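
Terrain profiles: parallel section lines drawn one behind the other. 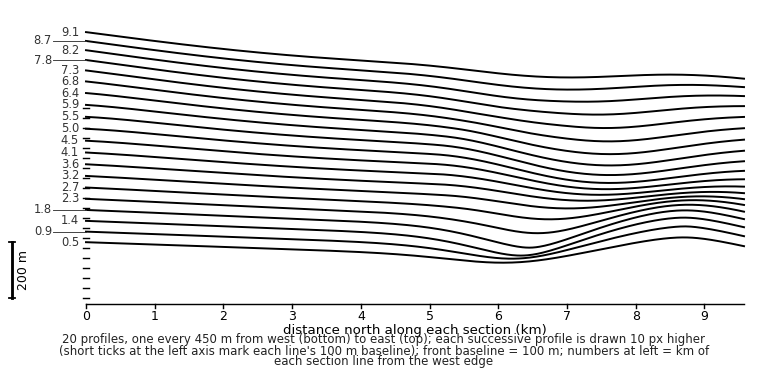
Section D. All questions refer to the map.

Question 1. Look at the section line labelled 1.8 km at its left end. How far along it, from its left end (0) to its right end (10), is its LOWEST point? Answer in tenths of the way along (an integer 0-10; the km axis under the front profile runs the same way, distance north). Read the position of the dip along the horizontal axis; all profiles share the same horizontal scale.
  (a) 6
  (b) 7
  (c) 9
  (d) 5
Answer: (b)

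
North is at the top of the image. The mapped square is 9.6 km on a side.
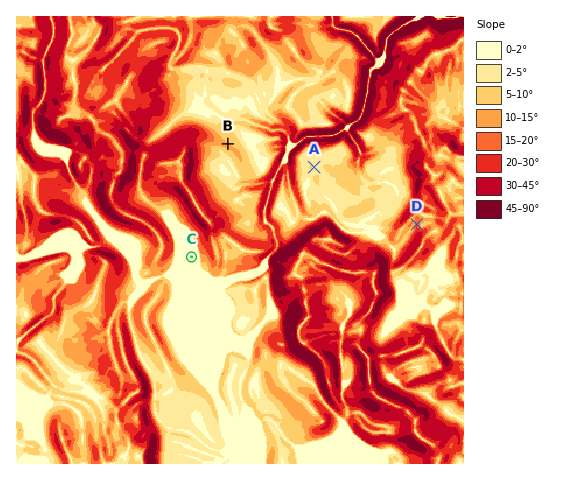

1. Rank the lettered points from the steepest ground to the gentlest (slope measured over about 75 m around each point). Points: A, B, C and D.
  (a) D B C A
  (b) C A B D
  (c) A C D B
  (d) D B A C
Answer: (d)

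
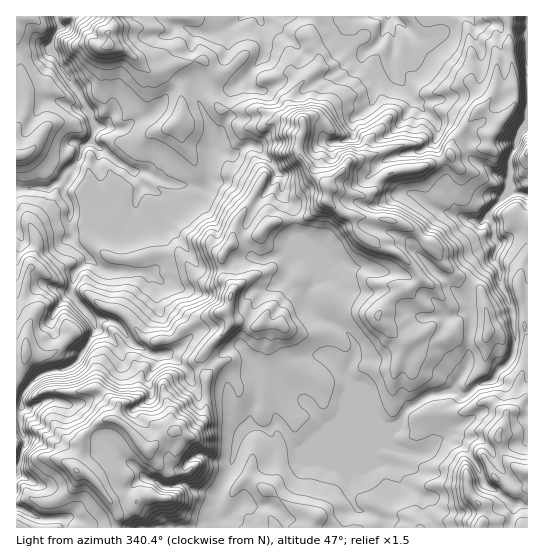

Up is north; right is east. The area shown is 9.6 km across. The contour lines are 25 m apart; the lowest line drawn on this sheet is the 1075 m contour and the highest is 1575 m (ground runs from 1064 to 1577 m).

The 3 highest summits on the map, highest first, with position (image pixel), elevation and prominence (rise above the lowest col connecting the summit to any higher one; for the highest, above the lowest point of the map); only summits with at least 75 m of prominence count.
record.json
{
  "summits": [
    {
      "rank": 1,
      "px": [77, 471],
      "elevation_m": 1577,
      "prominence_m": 513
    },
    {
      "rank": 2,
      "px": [326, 186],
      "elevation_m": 1474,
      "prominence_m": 144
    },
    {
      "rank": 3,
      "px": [109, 45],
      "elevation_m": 1307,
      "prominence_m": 118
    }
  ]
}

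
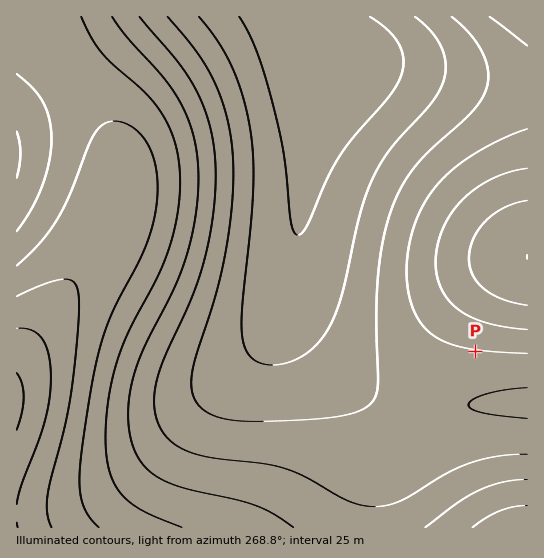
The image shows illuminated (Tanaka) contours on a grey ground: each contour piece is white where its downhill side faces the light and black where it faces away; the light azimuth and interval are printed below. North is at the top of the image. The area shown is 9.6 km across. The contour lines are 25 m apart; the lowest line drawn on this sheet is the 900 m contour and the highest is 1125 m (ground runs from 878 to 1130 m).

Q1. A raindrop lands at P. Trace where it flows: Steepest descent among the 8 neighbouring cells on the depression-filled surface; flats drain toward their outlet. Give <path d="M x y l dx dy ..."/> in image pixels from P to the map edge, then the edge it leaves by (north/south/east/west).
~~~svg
<path d="M475 351l0 46 7 6 45 0"/>
exit: east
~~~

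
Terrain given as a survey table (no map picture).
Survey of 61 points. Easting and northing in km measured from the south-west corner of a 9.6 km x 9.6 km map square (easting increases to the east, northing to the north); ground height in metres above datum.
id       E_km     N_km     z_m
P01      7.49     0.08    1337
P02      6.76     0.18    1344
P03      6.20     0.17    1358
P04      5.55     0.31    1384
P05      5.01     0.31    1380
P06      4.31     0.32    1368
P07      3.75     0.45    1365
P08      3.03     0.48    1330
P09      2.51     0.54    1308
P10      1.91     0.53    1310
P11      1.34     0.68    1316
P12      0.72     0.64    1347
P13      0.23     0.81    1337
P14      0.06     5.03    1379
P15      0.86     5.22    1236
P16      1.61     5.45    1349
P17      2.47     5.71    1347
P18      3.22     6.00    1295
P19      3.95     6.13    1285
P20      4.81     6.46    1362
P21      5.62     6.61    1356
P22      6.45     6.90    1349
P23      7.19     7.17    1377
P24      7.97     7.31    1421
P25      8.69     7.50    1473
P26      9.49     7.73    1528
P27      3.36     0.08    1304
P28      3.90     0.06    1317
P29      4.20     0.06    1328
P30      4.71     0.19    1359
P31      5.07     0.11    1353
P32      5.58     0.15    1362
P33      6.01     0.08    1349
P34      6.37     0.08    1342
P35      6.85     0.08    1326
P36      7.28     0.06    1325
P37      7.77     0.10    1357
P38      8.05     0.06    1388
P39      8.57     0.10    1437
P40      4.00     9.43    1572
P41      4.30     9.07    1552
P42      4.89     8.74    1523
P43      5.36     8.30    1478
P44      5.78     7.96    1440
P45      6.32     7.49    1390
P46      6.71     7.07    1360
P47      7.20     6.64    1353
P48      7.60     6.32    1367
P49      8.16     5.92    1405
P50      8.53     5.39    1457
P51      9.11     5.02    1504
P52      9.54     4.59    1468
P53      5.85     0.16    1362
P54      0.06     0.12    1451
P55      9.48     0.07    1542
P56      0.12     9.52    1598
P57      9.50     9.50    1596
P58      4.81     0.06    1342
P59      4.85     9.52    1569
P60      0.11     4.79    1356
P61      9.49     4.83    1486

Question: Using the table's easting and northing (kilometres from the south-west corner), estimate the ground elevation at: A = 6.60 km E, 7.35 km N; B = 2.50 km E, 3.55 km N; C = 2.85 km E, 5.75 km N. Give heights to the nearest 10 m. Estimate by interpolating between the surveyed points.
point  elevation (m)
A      1380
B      1350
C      1280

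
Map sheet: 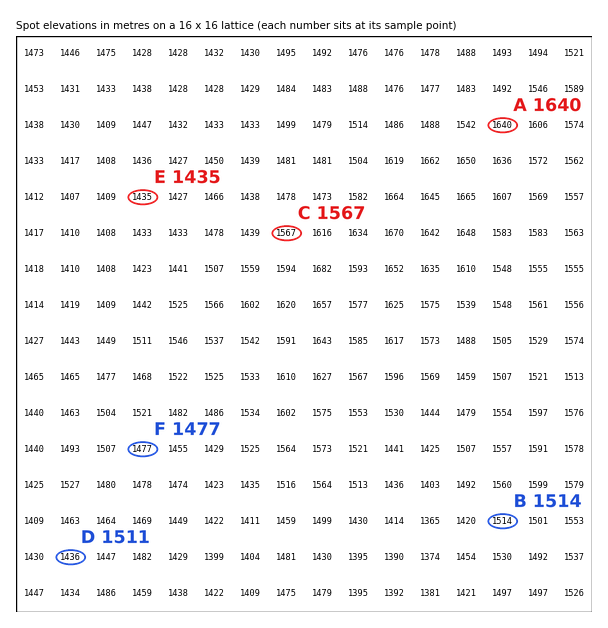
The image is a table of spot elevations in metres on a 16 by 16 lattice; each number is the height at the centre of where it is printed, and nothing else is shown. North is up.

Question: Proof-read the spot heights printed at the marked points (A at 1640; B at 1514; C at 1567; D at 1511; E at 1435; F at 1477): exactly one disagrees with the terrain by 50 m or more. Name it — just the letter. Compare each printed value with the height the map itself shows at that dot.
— D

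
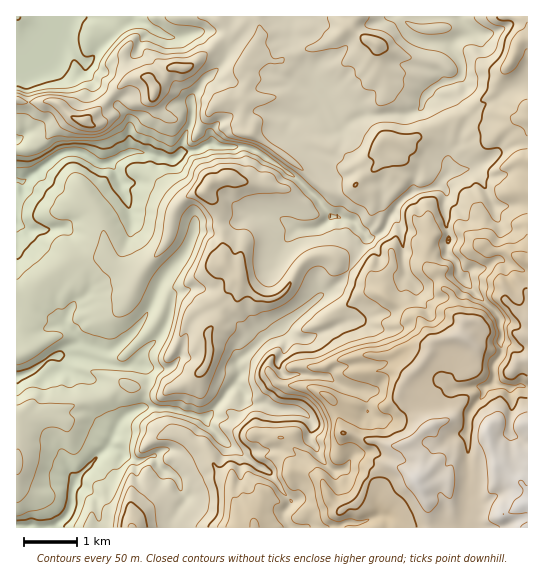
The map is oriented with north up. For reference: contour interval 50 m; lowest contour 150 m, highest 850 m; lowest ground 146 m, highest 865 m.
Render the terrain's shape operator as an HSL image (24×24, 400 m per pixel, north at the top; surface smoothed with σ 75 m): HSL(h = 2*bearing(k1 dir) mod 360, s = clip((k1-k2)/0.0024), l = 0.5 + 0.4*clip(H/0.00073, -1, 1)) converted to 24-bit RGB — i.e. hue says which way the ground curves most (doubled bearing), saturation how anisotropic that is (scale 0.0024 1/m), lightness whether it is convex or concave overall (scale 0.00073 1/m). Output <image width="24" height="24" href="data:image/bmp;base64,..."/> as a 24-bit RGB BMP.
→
<image width="24" height="24" href="data:image/bmp;base64,Qk32BgAAAAAAADYAAAAoAAAAGAAAABgAAAABABgAAAAAAMAGAAATCwAAEwsAAAAAAAAAAAAAbYMPXZ4zD2Jr06qbIjp99PLXek2OWXB9TGuJgE6jxseitK+NLCx2sU6rsk00mdQXS4Ytf15Lc01gnbhYYI1fTU51y3xtRqFFjr6embG2FzVot7pvJUVo8ejFm1uXbVecY0hjS49xocWOzqWkixONJ1tLrO21hUK3w4Sgb16JqFdNf8OMaLJ7R0JubppDqZ5uu8CZXXZpYzJpPplcL2Z23rWGylV+giw9aF6JeNO4iti4YAwH40d6YZnJ78g+Fy880Z2VX06RrtjAjm+ltJN5MCtYycqYcp+bvrCdd1mBpGddRol9O31DtwgOj5EEha5KiMesJNm6NwQGt8E1TcVNSM1rhg1iaqMvZpc4e4PGeKNljJhjqHuNRiZpodCTaWOPrJN+f06HorydaXaBP2JyNW2S8tny2OjzgNrRXwVXu9Lu1+X01trwURmylReZ1PfdZ7DXkTx4w2KH0Jq1T5NHKjWly9GUfj2ht5C+iIWxs4y0q2qpjFhuDzwYfHAGMSYCUTcKHHxCKntAfVMTMCQDLgcFau1PkdR5SSZ5wFJkUbFUdI9Nz4qVFWVq3ce5NlmkqVtYhl+JlG2Hn1uRt4XDuMDiZ2X06NX22eTLNoSGNR1VyEGA0d/6zN7/x//rYxERREUfor1Ap5d4dYNykIdTapIgfWkNRFEQP4kWPW8vgXlTUqlapLU6a14qWRc+WZUa5bWvd7VWFixL0frhJwm+PHnzx0r4qZvbjYPFQaCXyZCgaImUd3iK3863AR5b89jwyZzIpWvKPIFlc2RKSopAw2esFl5s7YOwn7Z3z5SLN2NsGHotlI0tX14iQF0sVdKwmY3ptYLfqXXK2ajKm1+ju86bABY32LtVlph4eYlchkSTmZiytJKgLHFOVTu+3iQfdKxzvpKVkFd+VmtEJU8pjVjR07RaQ2EuS0omXmUmS6MwojRy252rxM/jGgBH1eSVkX16i3GAVIN1a4VrmnySyaqcKHSEIYSKzJuhpWJ0qnGbrqPhoXjTFk0xNJ0y03HBmlmIWNOPS6t2filpeuJynBxHvwCMjdGklXWooYaeiH2TZHiDa4J6zquiKGNmNzqkx2VDh5xatdywLlFe4IGtlVCtZWw6ImFQ2Mq1ppNrTiZCYcxYZ8IbKAoyy+fGmG2waFqBoHyPoImghH2UdqGXdHCo5Ju2CCsixV+51s6+zMSNNTVUN21l7K7YlafTO569a63X2oN/OiuYo+CbhwmEgKxGGZ4e1K5cRlR0jplWoWFrlXl0jbCEOUtnvGKE2q6CCSsv4NSas32IdVWSYIB3PII/nnFssIiTCCsX5bV0ii6i39eqBxRb2/DsR3vCpXNJhjmbv3B0Tphbg6d7lbWTMyRLX2WI7cu1Dw4lwup/UWlGfFtWeVtbmadhImsWOhsQrcdpD0g9p96exNOSFiuhsbJJUyhhkbh3VYKYq4mpsIWYosyrcVqCWj15V4+N5qTb3LX8hcljfVhOWY1zi8jFbBLc2ByvjYLCjb+iq0W2CFwX3I5ENDB6w8Whpy6mc7JcGz8LLXNY0N/Peou5jCKLgL++e8G7MU6CvdaV6tf009XxudHpcgAn8wA6WIypbK2krXOAbZh5Xm2rX5xpQ31VbFg3vF6NoIpf9dX2AGULJjMAMhkBMGkXQlIUNiMLDy4FK3EAVFIKMx4AMwcAhf/ShFmgep+gXIOSvHqdl4N9ppqKYHBuaGN6klpmI2sywc5wbZc/4mK+33/k1Pf3OteVLid2jJ+rV9jc/3S+CgqK0+L4rO7veFtzf5qUg4toV21vWauqwsjetY/QsoLDaG+Ob4CQroSxfY9jWVvUb4ffzf7847Ts417MWhu6a9tPiMdwJwKdi63bd69kjl1YZoBkb4Vsf3N7jYlweHo4cXgjKlUgkHhKsnu7lm6pbpaOqJq4AYfMbvFFniA8ezFy64/APD+X9ejWhzNXCEAxv6GHp3Fzb3CXenabemyAe3B5gGl0cZJzqKmRlnOAM2ZGSYlIg0FkupZbRH87c3lkV2lIhJJSHSxFv69cfM/VyoXb49H6t5DwIGFXup2SiXKGmHp/anlhZ2KDe3GSmZF5eJVkdXCahni6NGyzWJ6w4ZTkynVPe4J5en5/cVeBQZZrJciKg+eBSb9SKikR2E140GTHUZZapJOEa3SFnHeoqG2wRXRsrtbestnhPD2mhmw0WyVpU7eAPzFW87fAepuKeX2AWWh4qY6BR5pkkpYfjhdAy0lNFpJcps1aaG+RmaN+b2l+dodxYV1/z8SWLLA1fTMxlEqReXe8W3+0hieAGcJtmNhV"/>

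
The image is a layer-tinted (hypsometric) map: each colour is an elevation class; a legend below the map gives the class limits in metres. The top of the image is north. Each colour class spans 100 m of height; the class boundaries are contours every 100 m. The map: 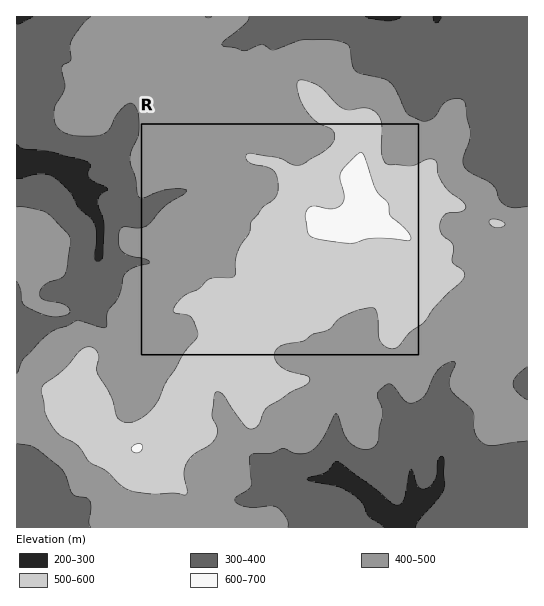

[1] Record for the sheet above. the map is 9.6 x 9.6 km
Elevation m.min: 250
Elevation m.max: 680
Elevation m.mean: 440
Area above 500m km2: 21.5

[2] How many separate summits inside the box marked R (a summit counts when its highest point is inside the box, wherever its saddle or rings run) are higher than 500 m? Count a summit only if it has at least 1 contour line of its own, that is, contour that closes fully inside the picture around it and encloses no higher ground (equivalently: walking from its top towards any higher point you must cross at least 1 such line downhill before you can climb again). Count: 1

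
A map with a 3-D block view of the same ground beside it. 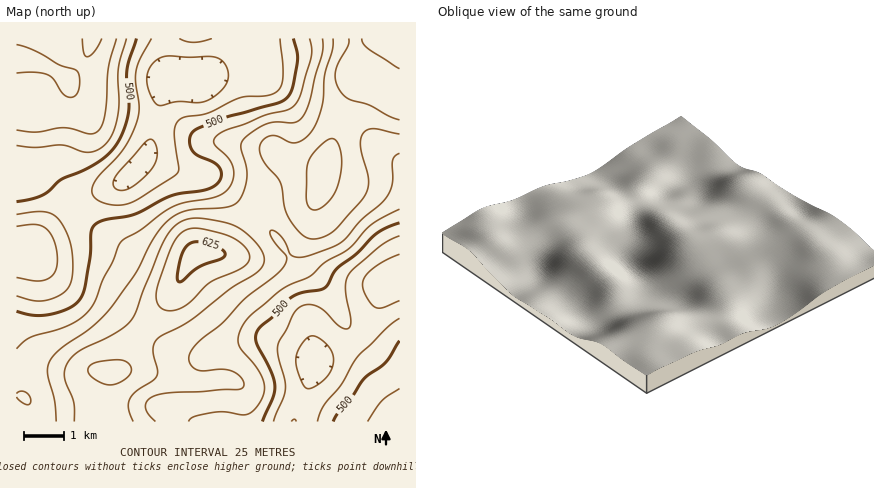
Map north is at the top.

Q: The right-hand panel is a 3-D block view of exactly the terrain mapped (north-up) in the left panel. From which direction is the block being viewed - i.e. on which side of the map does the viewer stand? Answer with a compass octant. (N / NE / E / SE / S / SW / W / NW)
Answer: NW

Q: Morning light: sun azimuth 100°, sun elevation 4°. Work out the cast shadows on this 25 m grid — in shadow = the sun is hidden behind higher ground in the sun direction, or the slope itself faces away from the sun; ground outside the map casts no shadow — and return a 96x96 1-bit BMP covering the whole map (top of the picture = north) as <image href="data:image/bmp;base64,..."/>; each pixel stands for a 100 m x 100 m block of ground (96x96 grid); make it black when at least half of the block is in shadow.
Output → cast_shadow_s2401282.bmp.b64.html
<image width="96" height="96" href="data:image/bmp;base64,Qk2+BAAAAAAAAD4AAAAoAAAAYAAAAGAAAAABAAEAAAAAAIAEAAATCwAAEwsAAAIAAAAAAAAA////AAAAAAAAAAAAAAAAAAAAAAAAAAAAAAAAAAAAAAAAAAAAAAAAAAAAAAAAAAAAAAAAAAAAAAAAAAAAAAAAAAAAAAAAAAAAAAAAAAAAAAAAAAAAAAAAAAAAAAAAAAAAAAAAAAAAAAAAAAAAAAAAAAAAAAAAAAAAAAAAAAAAAAAAAAAAAAAAAAAAAAAAAAAAAAAAAAAAAAAAAAAAAAAAAAAAAAAAAAAAAAAAAAAAAAAAAAAAAAAAAAAAAAAAAAAAAAAAAAAAAAAAAAAAAAAAAAAAAAAAAAAAAAAAAAAAAAAAAAAAAAAAAAAAAAAAAAAAAAAAAAAAAAAAAAAAAAAAAAAAAAAAAAAAAAAAAAAAAAAAAAAAAAAAAAAAAAAAAAAAAAAAAAAAAAAAAAAAAAAAAAAAAAAAAAAAAAAAAAAAAAAAAAAAAAAAAAAAAAAAAAAAAAAAAAAAAAAAAAAAAAAAAAAAAAAAAAAAAAAAAAAAAAAAAAAAAAAAAAAAAAAAAGAAwAAAAAAAAAAAAOAD4AAAAAAAAAAAAeAH8AAAAAAAAAAAAeAP+AAAAAAAAAAAA8AP/AAAAAAAAAAAAQAf/AAAAAAAAAAAAAAf/gAAAAAAAAAAAAAf/gAAAAAAAAAAAAAf/gAAAAAAAAAAAAAf/wAAAAAAAAAAAAAf/wAAAAAAAAAAAAAf/4AAAAAAAAAAAAAP/4AAAAAAAAAAAAAP/4AAAAAAAAAAAAAP/4AAAAAAAAAAAAAP/8AAAAAAAAAAAAAH/8AAAAAAAAAAAAAH/4AAAAAAAAAAAAAH/4AAAAAAAAAAAAAD/4AAAAAAAAAAAAAB/4AAAAAAAAAAAAAAfwAAAAAAAAAAAAAAAAAAAAAAAAAAAAAAAAAAAAAAAAAAAAAAAAAAAAAAAAAAAAAAAAAAAAAAAAAAAAAAAAAAAAAAAAAAAAAAAAAeAAAAAAAAAAAAAAB/AAAAAAAAAAAAAAD/gAAAAAAAAAAAAAD/gAAAAAAAAAAAAAD/gAAAAAAAAAAAAAA/gAAAAAAAAAAAAAAGAAAAAAAAAAAAAAAAAAAAAAAAAAAAAAAAAAAAAAAAAAAAAAAAAAAAAAAAAAAAAAAAAAAAAAAAAAAAAAAAAAAAAAAAAAAAAAAAAAAAAAAAAAAAAAAAAAAAAAAAAAAAAAAAAAAAAAAAAAAAAAAAAAAAAAAAAAAAAAAAAAAAAAAAAAAAAAAAAAAAAAAAAAAAAAAAAAAAAAAAAAAAAAAAAADgAAAAAAAAAAAAAAfwAAAAAAAAAAAAAD/wAAAAAAAAAAAAAP/wAAAAAAAAAAAAA//4AAAAAAAAAAAAA//8AAAAAAAAAAAAB//8AAAAAAAAAAAAB//+AAAAAAAAAAAAD///AAAAAAAAAAAAD///AAAAAAAAAAAAD///gAAAAAAAAAAAD///gAAAAAAAAAAAD///gAAAAAAAAAAAD///gAAAAAAAAAAAD///gAAAAAAAAAAAD///gAAAAAAAAAAAB///gAAAAAAAAAAAB///gAAAAAAAAAAAA///gAA="/>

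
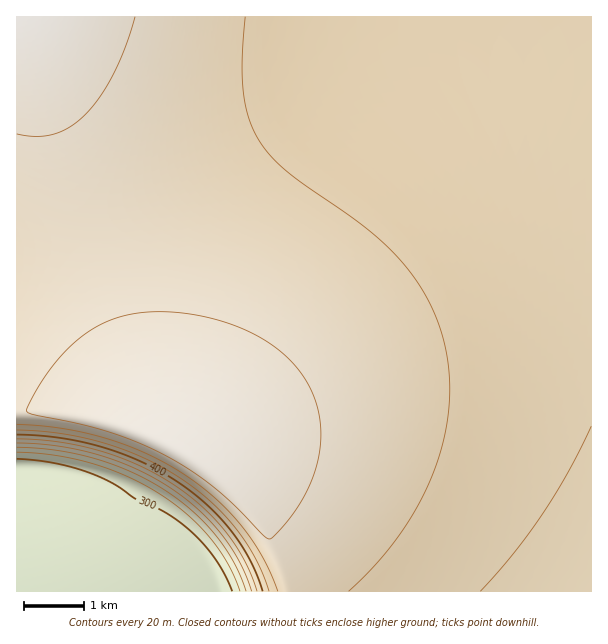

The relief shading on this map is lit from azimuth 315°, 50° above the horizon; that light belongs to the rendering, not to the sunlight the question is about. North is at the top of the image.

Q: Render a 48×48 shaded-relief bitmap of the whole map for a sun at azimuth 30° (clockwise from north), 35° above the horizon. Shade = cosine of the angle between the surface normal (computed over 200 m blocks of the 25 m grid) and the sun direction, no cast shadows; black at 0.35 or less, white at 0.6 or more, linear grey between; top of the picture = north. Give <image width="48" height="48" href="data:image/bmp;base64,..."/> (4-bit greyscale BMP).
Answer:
<image width="48" height="48" href="data:image/bmp;base64,Qk32BAAAAAAAAHYAAAAoAAAAMAAAADAAAAABAAQAAAAAAIAEAAATCwAAEwsAABAAAAAAAAAAAAAAABEREQAiIiIAMzMzAERERABVVVUAZmZmAHd3dwCIiIgAmZmZAKqqqgC7u7sAzMzMAN3d3QDu7u4A////AN3d3d3d3d3dyWRZzd3d3d3d3d3d3d3d3d3d3d3d3d3duFRpzd3d3d3d3d3d3d3d3d3d3d3d3d3dpjR73d3d3d3d3d3d3d3d3d3d3d3d3d3bdDSM3d3d3d3d3d3d3d3d3d3d3d3d3d3IQjat3d3d3d3d3d3d3d3d3d3d3d3d3dyEIknN3d3d3d3d3d3d3d3d3d3d3d3d3bhCE3vd3d3d3d3d3d3d3d3d3d3d3d3dynMRN73d3d3d3d3d3d3d3d3d3d3d3d3LhSATe93d3d3d3d3d3d3d3d3d3d3d3LqFIQFHvd3d3d3d3d3d3d3d3d3d3aqpl2QhACWc3d3u7u7u7u7u7t3d3d3d3VVDMhABJYvd7u7u7u7u7u7u7u7t3d3d3RERERI1is3u7u7u7u7u7u7u7u7u7d3d3TM0RWirzd7u7u7u7u7u7u7u7u7u7u3d3Zmaq83d7u7u7u7u7u7u7u7u7u7u7u7d3d3d3d3u7u7u7u7u7u7u7u7u7u7u7u7t3d3d3e7u7u7u7u7u7u7u7u7u7u7u7u7u3d3d3u7u7u7u7u7u7u7u7u7u7u7u7u7u3d3d3u7u7u7u7u7u7u7u7u7u7u7u7u7u7d3d7u7u7u7u7u7u7u7u7u7u7u7u7u7u7t3d7u7u7u7u7u7u7u7u7u7u7u7u7u7u7t3d7u7u7u7u7u7u7u7u7u7u7u7u7u7u7t3d7u7u7u7u7u7u7u7u7u7u7u7u7u7u7t3d3u7u7u7u7u7u7u7u7u7u7u7u7u7u7t3d3u7u7u7u7u7u7u7u7u7u7u7u7u7u7t3d3u7u7u7u7u7u7u7u7u7u7u7u7u7u7t3d3e7u7u7u7u7u7u7u7u7u7u7u7u7u7t3d3e7u7u7u7u7u7u7u7u7u7u7u7u7u7t3d3d7u7u7u7u7u7u7u7u7u7u7u7u7u7t3d3d7u7u7u7u7u7u7u7u7u7u7u7u7u7t3d3d3u7u7u7u7u7u7u7u7u7u7u7u7u7t3d3d3u7u7u7u7u7u7u7u7u7u7u7u7u7d3d3d3u7u7u7u7u7u7u7u7u7u7u7u7u7d3d3d3e7u7u7u7u7u7u7u7u7u7u7u7u3d3d3d3e7u7u7u7u7u7u7u7u7u7u7u7t3d3d3d3d7u7u7u7u7u7u7u7u7u7u7u7d3d3d3d3d7u7u7u7u7u7u7u7u7u7u7u7d3d3d3d3d7u7u7u7u7u7u7u7u7u7u7u3d3d3d3d3d7u7u7u7u7u7u7u7u7u7u7d3d3d3d3d3d7u7u7u7u7u7u7u7u7u7u3d3d3d3d3d3d7u7u7u7u7u7u7u7u7u7d3d3d3d3d3d3d7u7u7u7u7u7u7u7u7u3d3d3d3d3d3d3d7u7u7u7u7u7u7u7u7d3d3d3d3d3d3d3d7u7u7u7u7u7u7u7t3d3d3d3d3d3d3d3e7u7u7u7u7u7u7u3d3d3d3d3d3d3d3d3e7u7u7u7u7u7u7d3d3d3d3d3d3d3d3d3u7u7u7u7u7u7t3d3d3d3d3d3d3d3d3d3u7u7u7u7u7u7d3d3d3d3d3d3d3Q=="/>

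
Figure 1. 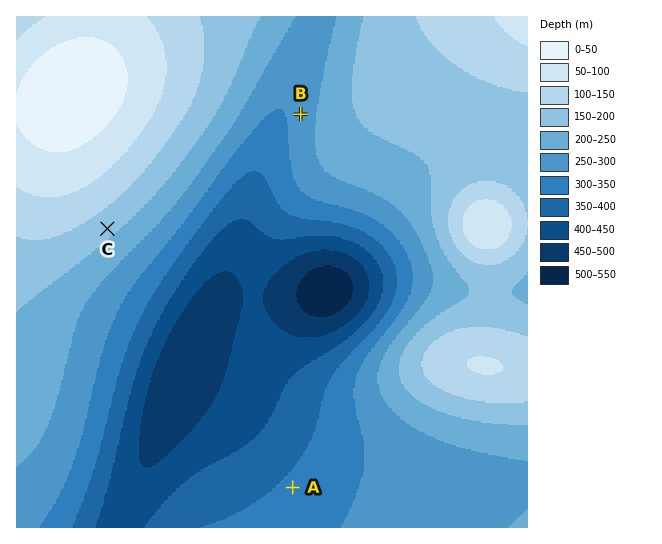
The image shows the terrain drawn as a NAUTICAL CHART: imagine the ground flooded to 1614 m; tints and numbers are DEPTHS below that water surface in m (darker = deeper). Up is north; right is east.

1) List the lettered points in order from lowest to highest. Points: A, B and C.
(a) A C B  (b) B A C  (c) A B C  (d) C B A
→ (c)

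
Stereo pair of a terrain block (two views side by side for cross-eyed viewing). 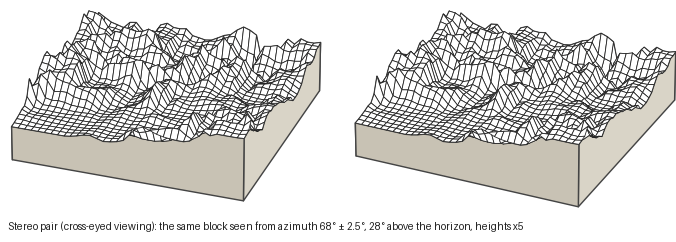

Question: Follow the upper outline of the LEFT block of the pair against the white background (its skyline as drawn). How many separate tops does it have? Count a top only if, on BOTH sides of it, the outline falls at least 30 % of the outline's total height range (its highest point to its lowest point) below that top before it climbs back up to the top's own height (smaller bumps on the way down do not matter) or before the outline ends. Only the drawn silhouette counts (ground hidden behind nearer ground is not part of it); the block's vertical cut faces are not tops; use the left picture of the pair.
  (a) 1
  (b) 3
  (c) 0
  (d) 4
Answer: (a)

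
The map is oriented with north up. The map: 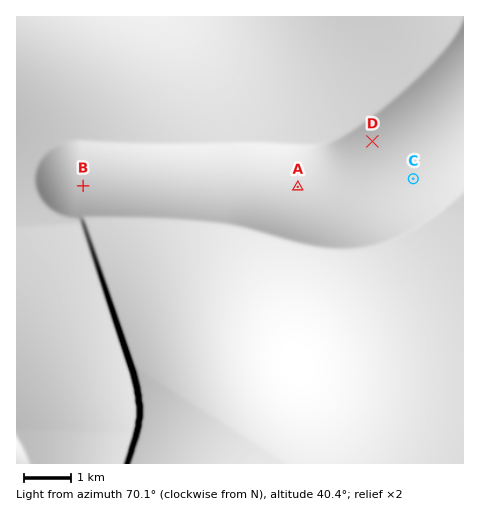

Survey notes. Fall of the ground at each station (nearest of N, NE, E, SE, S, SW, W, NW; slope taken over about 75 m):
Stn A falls N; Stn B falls S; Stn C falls SE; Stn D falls NW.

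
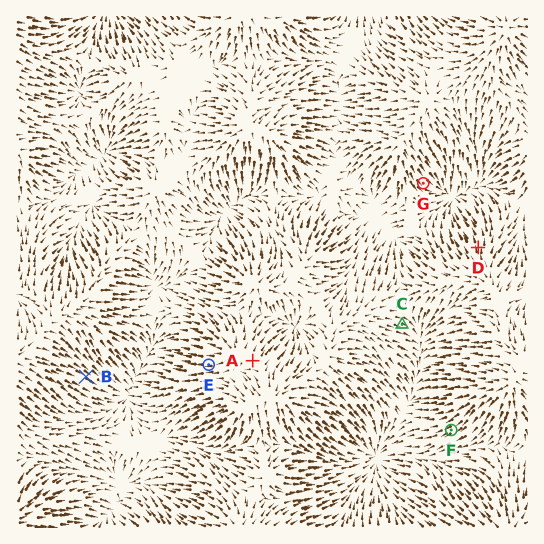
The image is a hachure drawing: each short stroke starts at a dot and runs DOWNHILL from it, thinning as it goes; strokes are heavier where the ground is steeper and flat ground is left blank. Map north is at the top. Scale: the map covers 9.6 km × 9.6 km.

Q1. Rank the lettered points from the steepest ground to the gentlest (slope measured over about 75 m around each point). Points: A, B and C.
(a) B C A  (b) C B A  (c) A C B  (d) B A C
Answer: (a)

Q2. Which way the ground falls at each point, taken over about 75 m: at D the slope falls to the N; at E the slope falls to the W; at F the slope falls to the SW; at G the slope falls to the SE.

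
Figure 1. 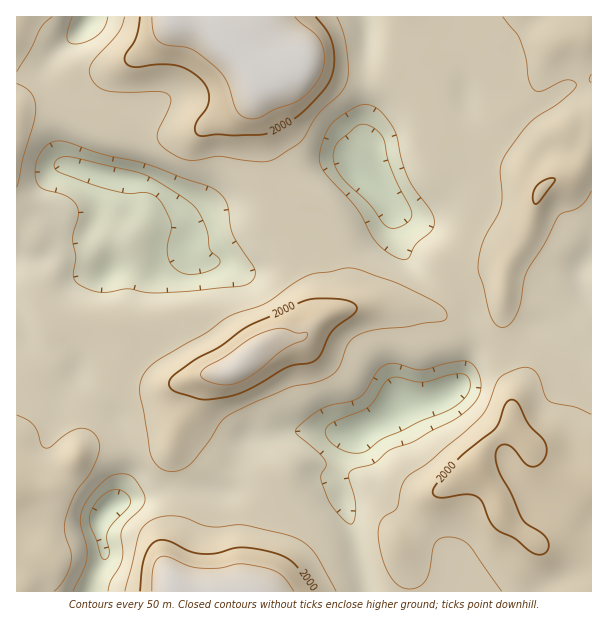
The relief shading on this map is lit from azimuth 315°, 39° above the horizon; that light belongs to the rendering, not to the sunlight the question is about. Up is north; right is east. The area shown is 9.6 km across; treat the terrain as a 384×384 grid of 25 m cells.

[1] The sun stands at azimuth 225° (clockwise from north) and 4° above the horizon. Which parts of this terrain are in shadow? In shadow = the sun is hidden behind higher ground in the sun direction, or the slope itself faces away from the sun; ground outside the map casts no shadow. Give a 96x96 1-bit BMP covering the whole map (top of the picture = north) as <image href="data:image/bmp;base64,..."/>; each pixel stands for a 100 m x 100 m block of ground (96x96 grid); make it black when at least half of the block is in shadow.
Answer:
<image width="96" height="96" href="data:image/bmp;base64,Qk2+BAAAAAAAAD4AAAAoAAAAYAAAAGAAAAABAAEAAAAAAIAEAAATCwAAEwsAAAIAAAAAAAAA////AAAAAAAA4AAAAA/9gAAAAAAAYAAAAD/9gAAAAAAAcAAfwf//wAAAAAAAeAA/5///gAAAAAAAfAB/////gAAAAAAA/gD/////gAAAAAAA/gD/////gAAAAAAAfwD/////wAAAAAAAfwH/////wAAAAAAA/wH/////wAAAAAAA/wH/////wAAAAAAA/4D/////4AAAAAAAf8A/////4AAAEAAAf8AP////4AAAOAAAP+AD////4AAAeAAAH+AB/+P/wAAAeAAAD+AAf4D/wAAAeAAAA8AAHgD/gAAA8AAAAAAAAAH/gAAA8AAAAAAAAAH/AAAB4AAAAAAAAABnYAADwAAAAAAAAAAP8AADwAAAGAAAAAD/8AAHwBAAPAAAAAP/8cADgDgAPAAAAAf/88AAAHgAPgAAAAf//+AAAfgAHgAAAAH//+AAA/gAAgAAAAD///8AB/gAAAAAAAA//v+AD/gAAAAAAAADwD/AD/gAAAAAAAAAAA/AH/gAAAAAAAAAAAfgH/AAAAAAAAAAAADAH/AAAAAAAAAAGAAAP+AAAAAAAAAAGAAAP+AAAAAAAAAAGAAAD8AAAAAAAAAAAAAAB8AAAAAAAAAAAAAAAAAAAAABgAAAAAAAAAAAAAADwAAAAAAAAAAAAAAB4AAYAAAAAAAAAAAA4AA8AAAAAAAAAAAAIAAcAAAAAAAAAAAAAeAAAAAAAAAAAAAAAfwAAAAAAAAAAAAAA/4AAAAAAAAAAAAAAf8AAAAAAAAAABwAAf9/wAAAAAAA/////D//8AAAAAAB/////g//+AAAAAAB/////gP/+AAAMAAB/////gD//OAAMAAA/////gA//eAAEAAAf////AAf/+AAAAAAA4P/+AAA/+AAAAAAAAD/8AAAP+AAAAAAAAB+AAAAP+AAAAAAAAAAAAAAf+AAAAAAAAAAAAAAf+AAAAAAAAAAAAAA//AAAAAAAAAAAAAA//AAAAAAAAAAAAAB//gAAAAAAAGAAAAB//AAAAAAMAGAAAAD/+AAAAAAeAHAAAAH/8AAAAAf/OOAAAAP/4AAAAB///MAAAAf/4AAAAB///AAAAA//wAAAAD///AAAAB//wAAAAD//4AAAAB//gAAAAH//wAAAAD//gAAAAH/+AAAAAD//gAAAAH/wAAAAAB//AAAAAD/AAAAAAB//AAAAAB+AAAAAAB//AAAAABwAAAAAAA/+AAAAAAAAAAAAAA/8AAAAAAAAAAAAAAf4AAAAAAAAAAAAAAAAAAAAAAAAAAAAAAAAAAAAAAAAAAAAAAAAAAAAAAAAAAAAAAAAAAAAAAAAAAAAAAAAAAAAAAAAAAAAAAAAAAAAAAAAAAAAAAAAAAAAAAAAAAAAAAeAAAAAAAAAAAAAAA/AAAAAAAAAAAAAAA/gAAAAAAAAAAAAAA/wAAAAAAAwAAAAAB/wAAAAAAB8AAAAAB/4AAAAAAB+AAAAAD/4AAAAAAB/AAAAAH/8AAAAAAB/AAAAAP/8AAAAAAA/AAAAAf/+AAAAAAA/AAAAA//+AAAAAA="/>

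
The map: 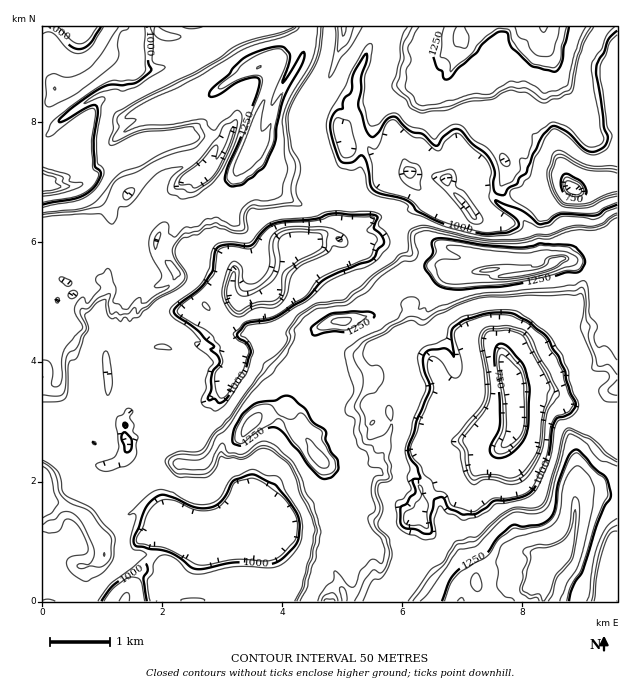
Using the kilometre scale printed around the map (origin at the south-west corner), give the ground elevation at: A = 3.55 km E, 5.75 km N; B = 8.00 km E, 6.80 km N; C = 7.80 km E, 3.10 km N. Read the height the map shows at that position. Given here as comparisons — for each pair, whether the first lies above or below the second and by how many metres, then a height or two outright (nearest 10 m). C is below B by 290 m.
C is below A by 290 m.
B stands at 920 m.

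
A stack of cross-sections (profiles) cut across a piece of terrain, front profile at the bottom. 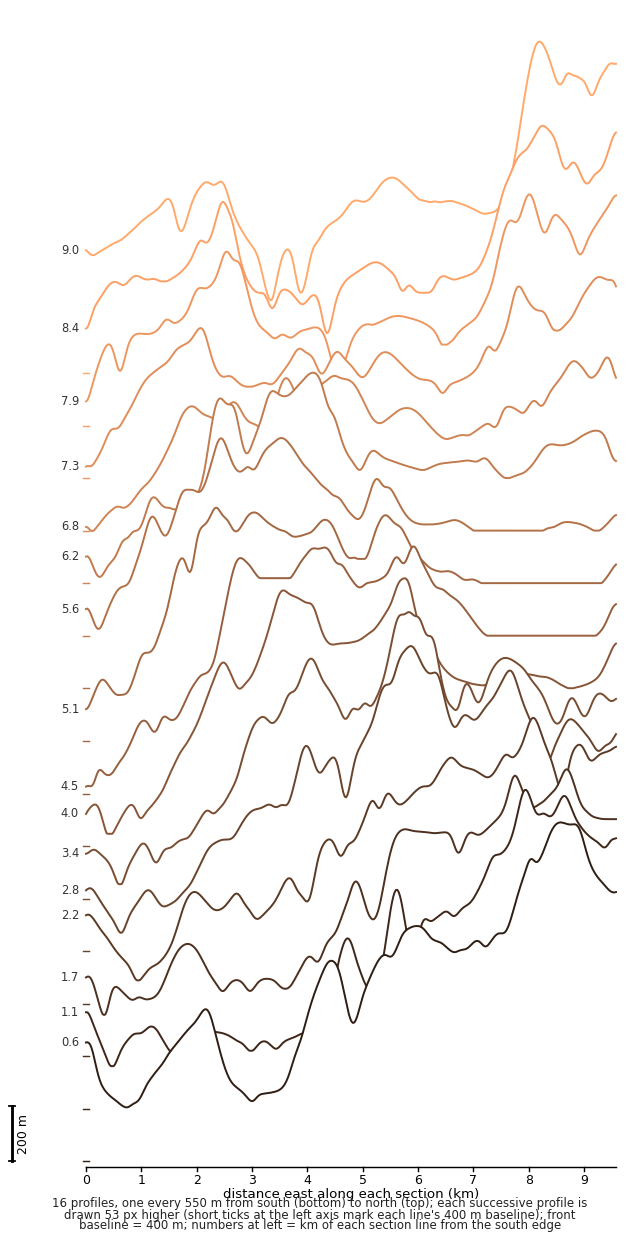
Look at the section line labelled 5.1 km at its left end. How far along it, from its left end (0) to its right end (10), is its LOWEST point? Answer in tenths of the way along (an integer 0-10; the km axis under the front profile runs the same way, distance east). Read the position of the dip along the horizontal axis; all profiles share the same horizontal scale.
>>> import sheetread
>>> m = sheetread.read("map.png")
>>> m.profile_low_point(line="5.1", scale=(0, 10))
0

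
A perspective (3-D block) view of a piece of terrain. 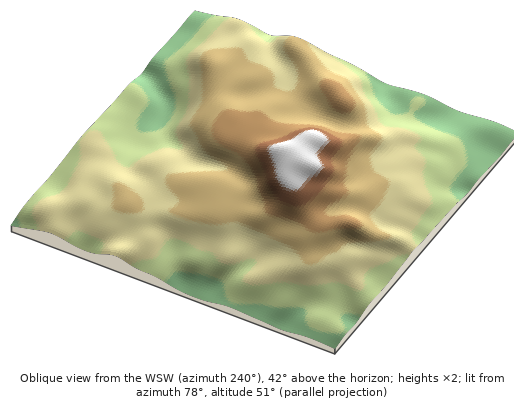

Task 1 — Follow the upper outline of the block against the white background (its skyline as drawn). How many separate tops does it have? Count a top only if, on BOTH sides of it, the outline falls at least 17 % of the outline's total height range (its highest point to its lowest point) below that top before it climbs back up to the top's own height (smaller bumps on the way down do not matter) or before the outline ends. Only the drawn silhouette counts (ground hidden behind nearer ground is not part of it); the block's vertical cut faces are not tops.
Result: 1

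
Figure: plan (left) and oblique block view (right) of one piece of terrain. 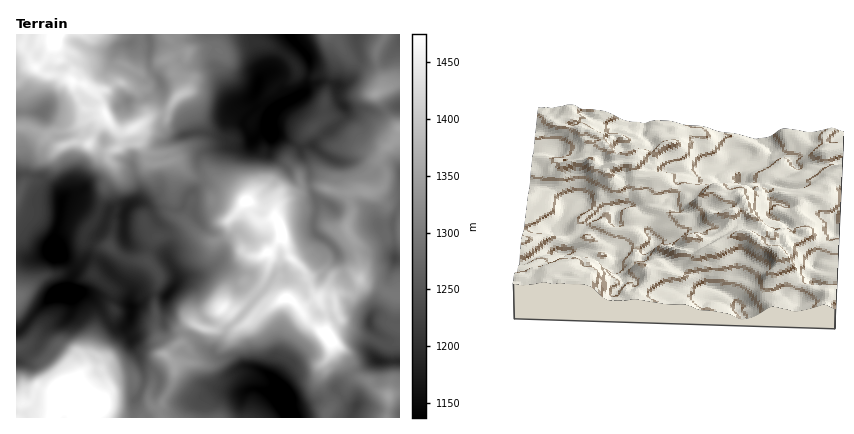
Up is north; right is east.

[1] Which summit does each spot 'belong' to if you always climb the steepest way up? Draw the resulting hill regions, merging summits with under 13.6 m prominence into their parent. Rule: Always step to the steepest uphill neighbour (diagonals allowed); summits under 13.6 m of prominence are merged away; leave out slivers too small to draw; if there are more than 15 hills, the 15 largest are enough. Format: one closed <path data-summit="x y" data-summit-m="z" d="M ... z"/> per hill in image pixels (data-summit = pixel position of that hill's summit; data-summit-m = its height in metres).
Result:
<path data-summit="282 232" data-summit-m="1504" d="M270 133l0 19 13 14-18 26-2 18-13 3-6 7-6 13 12 7 16-1 12 9 8 28 16 9 16-4 3-3 4-8 0-14 7-9 8 8 18-5 26-1 11 7-3-31-12 1-7-12-15-12-8 0-16 6-10-6-6-1-8-15-1-20-9-18-18-11z"/><path data-summit="56 40" data-summit-m="1500" d="M288 34l-272 0 0 140 10 0 16 3 12 9 10 13 14 3 28 12 6-6 14 2 10-8 8 1 10 8 26-2 4-3 3-10 14-14-3-20 6-10 16-5 22 0 11-7-10-18 3-6 10-8-3-12 7-18 15-10 18-24 1-2z"/><path data-summit="86 398" data-summit-m="1496" d="M70 291l-4 1 3 2 3 8 0 8-3 6-5 6-14 5-7 9-6 12-15 12-6 2 0 56 118 0 0-14 6-14-6-4-1-6 9-6 1-6-17-42-8 2-6-2-22-29-6-4z"/><path data-summit="330 336" data-summit-m="1490" d="M344 275l-14 15-1 12 3 12-14 0-4 4-38 60 6 14 0 12 4 8 42-16 24-22 24-14-4-6 0-4 6-14-8-10 2-16-23-26z"/><path data-summit="246 202" data-summit-m="1493" d="M270 130l-12 5-12 11-26 1-16 5-6 10 3 20-14 14-3 10-6 4-27 0 6 12 11 10 1 16-2 10 10 18 1 5 6-4 14-2 20-12 3-5 5-18 13-10 5-10 6-7 13-3 2-18 18-26-13-14z"/><path data-summit="164 354" data-summit-m="1367" d="M156 294l-8 1-8 8-8 5-6 22 16 36 12 5 4 5 1 12 3 3 10 7 18 3 10-1 14-10 28 3 8-4 8 0 14 5 10-2-5-10-11-10-14-5-16 2-10-10-8-1-6-6-8-4-12-12-24-5-5-9 3-26z"/><path data-summit="366 192" data-summit-m="1347" d="M314 146l-8 0-6 4 9 16 1 20 7 14 7 2 10 6 16-6 8 0 15 12 7 12 12-1 8-17 0-40-4-3-6-1-6 2-10 8-4 1-14-13-22-2z"/><path data-summit="180 94" data-summit-m="1399" d="M206 64l-22 3-8 11-15 6 2 4 0 28-2 8 3 6 8 7 26-5 20 1 5-5 12-18 8-8-5 1-6-5-15-30z"/><path data-summit="400 128" data-summit-m="1356" d="M400 106l-18 6-36-4-3 10-30 28 7 6 14 8 22 2 14 13 4-1 6-6 10-4 6 1 4 3z"/><path data-summit="376 94" data-summit-m="1353" d="M400 34l-43 0 0 12 4 12-1 6-9 16-11 5-3 5 2 10 7 8 36 4 18-6z"/><path data-summit="16 200" data-summit-m="1261" d="M26 174l-10 2 0 83 16 0 16-6 4 1 2-2 0-14 6-18 3-22-3-6-18-15z"/><path data-summit="314 128" data-summit-m="1239" d="M326 81l-18 5-4 7-28 15-7 10 1 14 32 16 10-2 10-11 10-6 11-11 3-8-8-12 0-12z"/><path data-summit="286 298" data-summit-m="1486" d="M284 271l-6 1-25 30 7 6 1 6 9 10 5 12 2 18-7 20 6 6 15-28 27-38-15-26-15-10z"/><path data-summit="388 396" data-summit-m="1352" d="M378 360l-22 11-20 17 14 16 6 2-4 12 48 0 0-56z"/><path data-summit="16 298" data-summit-m="1290" d="M50 253l-18 6-16 1 0 72 36-35 6-4 10-2 2-3 4-14-1-6-11-12z"/>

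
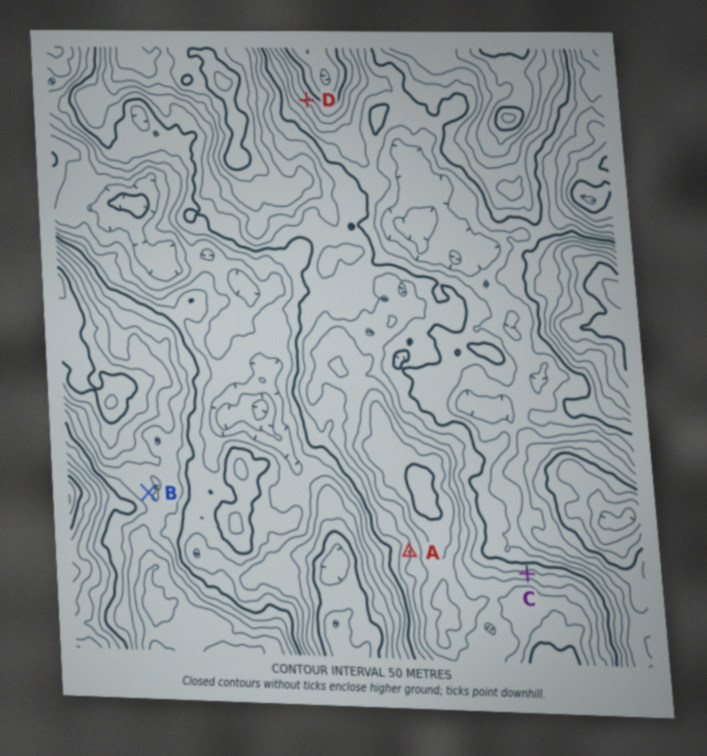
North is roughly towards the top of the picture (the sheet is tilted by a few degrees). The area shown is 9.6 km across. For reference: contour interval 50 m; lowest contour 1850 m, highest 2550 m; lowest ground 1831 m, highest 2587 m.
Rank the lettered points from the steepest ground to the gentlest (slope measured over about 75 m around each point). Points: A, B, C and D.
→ D C A B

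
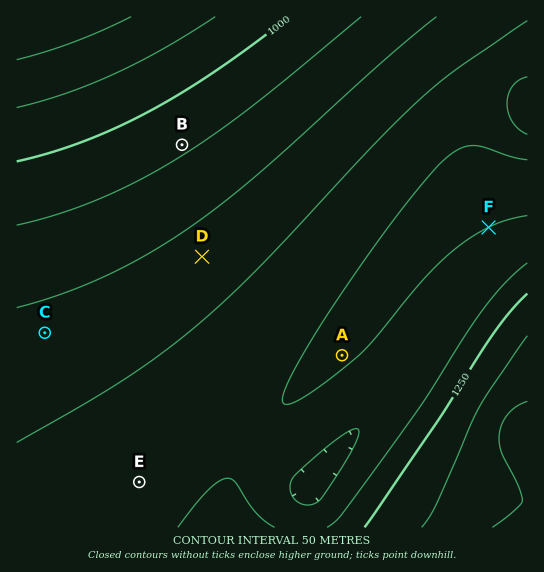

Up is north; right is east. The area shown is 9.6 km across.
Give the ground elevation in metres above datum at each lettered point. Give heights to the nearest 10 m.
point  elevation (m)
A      1210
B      1040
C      1120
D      1120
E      1180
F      1200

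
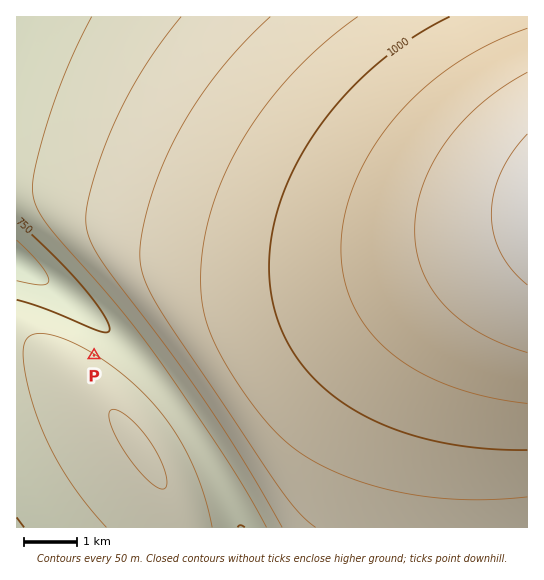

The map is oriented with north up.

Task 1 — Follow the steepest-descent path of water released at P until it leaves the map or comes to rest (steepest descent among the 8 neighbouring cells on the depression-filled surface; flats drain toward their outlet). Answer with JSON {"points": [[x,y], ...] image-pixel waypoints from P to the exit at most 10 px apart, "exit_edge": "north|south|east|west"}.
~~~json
{"points": [[94, 355], [105, 345], [107, 334], [99, 323], [89, 313], [78, 303], [67, 295], [57, 287], [46, 281], [35, 274], [25, 267], [17, 262]], "exit_edge": "west"}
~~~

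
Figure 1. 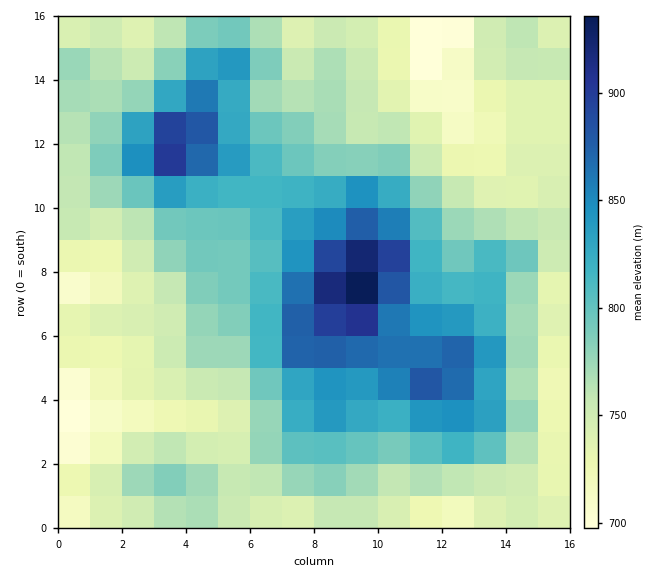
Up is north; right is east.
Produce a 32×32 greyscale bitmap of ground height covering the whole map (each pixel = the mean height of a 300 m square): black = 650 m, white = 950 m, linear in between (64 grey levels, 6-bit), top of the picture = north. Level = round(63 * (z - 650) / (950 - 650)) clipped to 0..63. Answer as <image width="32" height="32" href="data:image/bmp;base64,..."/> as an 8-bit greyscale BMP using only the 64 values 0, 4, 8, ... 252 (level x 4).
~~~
<image width="32" height="32" href="data:image/bmp;base64,Qk02CAAAAAAAADYEAAAoAAAAIAAAACAAAAABAAgAAAAAAAAEAAATCwAAEwsAAAABAAAAAAAAAAAAAAEBAQACAgIAAwMDAAQEBAAFBQUABgYGAAcHBwAICAgACQkJAAoKCgALCwsADAwMAA0NDQAODg4ADw8PABAQEAAREREAEhISABMTEwAUFBQAFRUVABYWFgAXFxcAGBgYABkZGQAaGhoAGxsbABwcHAAdHR0AHh4eAB8fHwAgICAAISEhACIiIgAjIyMAJCQkACUlJQAmJiYAJycnACgoKAApKSkAKioqACsrKwAsLCwALS0tAC4uLgAvLy8AMDAwADExMQAyMjIAMzMzADQ0NAA1NTUANjY2ADc3NwA4ODgAOTk5ADo6OgA7OzsAPDw8AD09PQA+Pj4APz8/AEBAQABBQUEAQkJCAENDQwBEREQARUVFAEZGRgBHR0cASEhIAElJSQBKSkoAS0tLAExMTABNTU0ATk5OAE9PTwBQUFAAUVFRAFJSUgBTU1MAVFRUAFVVVQBWVlYAV1dXAFhYWABZWVkAWlpaAFtbWwBcXFwAXV1dAF5eXgBfX18AYGBgAGFhYQBiYmIAY2NjAGRkZABlZWUAZmZmAGdnZwBoaGgAaWlpAGpqagBra2sAbGxsAG1tbQBubm4Ab29vAHBwcABxcXEAcnJyAHNzcwB0dHQAdXV1AHZ2dgB3d3cAeHh4AHl5eQB6enoAe3t7AHx8fAB9fX0Afn5+AH9/fwCAgIAAgYGBAIKCggCDg4MAhISEAIWFhQCGhoYAh4eHAIiIiACJiYkAioqKAIuLiwCMjIwAjY2NAI6OjgCPj48AkJCQAJGRkQCSkpIAk5OTAJSUlACVlZUAlpaWAJeXlwCYmJgAmZmZAJqamgCbm5sAnJycAJ2dnQCenp4An5+fAKCgoAChoaEAoqKiAKOjowCkpKQApaWlAKampgCnp6cAqKioAKmpqQCqqqoAq6urAKysrACtra0Arq6uAK+vrwCwsLAAsbGxALKysgCzs7MAtLS0ALW1tQC2trYAt7e3ALi4uAC5ubkAurq6ALu7uwC8vLwAvb29AL6+vgC/v78AwMDAAMHBwQDCwsIAw8PDAMTExADFxcUAxsbGAMfHxwDIyMgAycnJAMrKygDLy8sAzMzMAM3NzQDOzs4Az8/PANDQ0ADR0dEA0tLSANPT0wDU1NQA1dXVANbW1gDX19cA2NjYANnZ2QDa2toA29vbANzc3ADd3d0A3t7eAN/f3wDg4OAA4eHhAOLi4gDj4+MA5OTkAOXl5QDm5uYA5+fnAOjo6ADp6ekA6urqAOvr6wDs7OwA7e3tAO7u7gDv7+8A8PDwAPHx8QDy8vIA8/PzAPT09AD19fUA9vb2APf39wD4+PgA+fn5APr6+gD7+/sA/Pz8AP39/QD+/v4A////ADA0RFBQTFRgZFxUVFBMSEhUWFhUUEhAODA4RExUVFBEODxIWFhcYGxsZFxYUFBQVFxgYFxUTEhAPEBMVFRQTEhARExYZGxwcHBoYFhUWGBkbGxoYFhUWFhQTFBUVFBIRDxASFRkcHRwaGBYWFxkcHh4dGxoYGBocGxkYFhYVEw8NDg8SFhkaGRcVFBUZHB8gHx8eHRwbHSAhIR8bGBYTDwgJCw0RExQUExISFRkdISIiIiEhIB8hJCUmJiEbFxMPCAkKCw0ODxAQERIUGB0iJSYmJSMiIiUnKCgoJR4XEg8KDA4PDw8PEBEREhQYHSMoKiknJSUmKiwrKSglHxcRDwoMDhARERITFRQUFhoeIycpKSgnKCsvMS8rKCQcFhEOCwwNDxITFBYYGBcaHiIlKCkoKCkrLjEyMS0pIxwVEQ4PDw8PEBMVFxkaGBsgJSsvLisqLC4uLi8xLyslHRYRDxITEhEREhQWGhsaGyAmLjQzMDAxLisrLC4tKiUeFxIQEhMUFBMTFBYZHBwcICYtMzQ0NTMuKikqKiknIx0XExEPEBITFBQUFhkdHR0gJiwxMzY4NzAqKCcnJiQhHBcUEQwNDhASExUXGx4eHSAlKzE2OTs6NCsmJCMjJCEcFxMRCwwNDxEUFhkcHh4eICQpMDc8Pj44LSUiISIkJB8YEhAODw8QExYZHB4eHh4fIicsMzk8PTowJiEfICMkIhsVEhITERETGBseHh4eHh8iJiouMTQ3Ni8mIB0dICEgHRkWFhYUEhQYHB4eHh4fICMmKSsrLjIwKyUgHBoaGxsZGBgXFxcWFxseIB8fHyAhIyYnKCktMCwmIh8bGBYWFRQUFRYYGRkbHiMlIiEhISIjJCUlJystKiMfHBoXFBMSEhMUFhgaHB8jKSwnJSUkIyMjIiMjJSclIBsYFhQSERITFBQWGBsfJCoxMy4pKCYjISAfHx4eHyAdGBQSERAREhMUExYYGx8nMDc5NC4pJiMgHh0bGhkaGxoXExAPDxETFBMTFxkaHSUuNTg1LykkIR8eHBsZFxcYGBUSDw0OERMTExMYGRobICctMjEsJiEeHBwbGhgWFRYVEw8NDA4QEhISEhgZGRkbHyUsLismIBsZGBkZGBcVFBIQDAsNDxESEhIRGhoZGBgaHyYrLCojHBcWGBoZGBYTEA0KCw8REhMTExMbGxkXFhcaICYrKyYfGRYXGRkYFRIPDAgLEBIUFRYWFhobGRYVFRgcIicpJiAbFhUYGBcUEQ8MCAoQFBcYFxcXFRcYFRMUFxoeISIhHRkUFBYXFhQSEAwICA4UGBkXFRQPEhQUEhIUGBobGxoYFRISFRUVExIQDQgHDBIWFxUTEA="/>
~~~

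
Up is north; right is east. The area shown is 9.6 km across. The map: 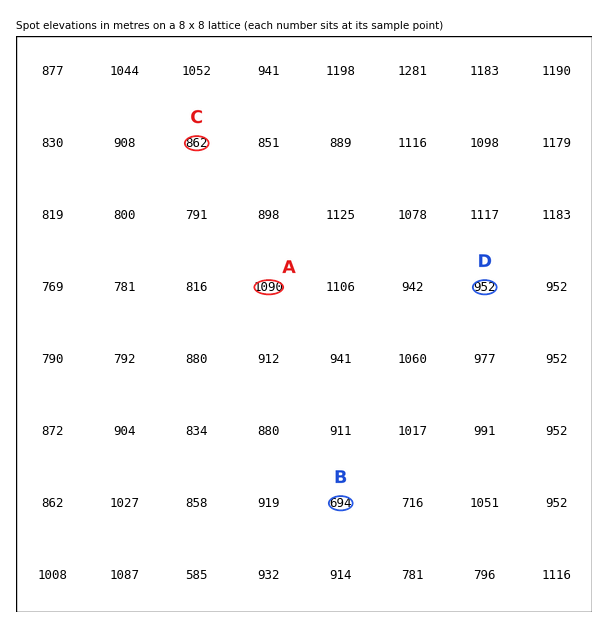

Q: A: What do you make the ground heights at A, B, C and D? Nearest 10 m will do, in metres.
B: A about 1090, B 690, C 860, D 950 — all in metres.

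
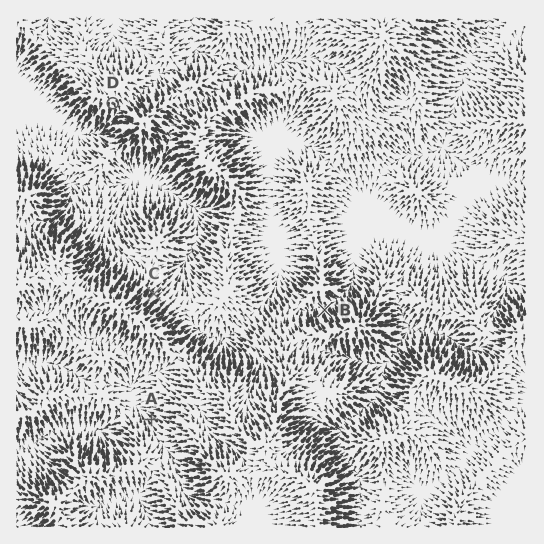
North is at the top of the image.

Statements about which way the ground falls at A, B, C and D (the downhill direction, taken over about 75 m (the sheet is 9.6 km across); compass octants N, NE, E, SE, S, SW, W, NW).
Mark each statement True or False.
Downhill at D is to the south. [True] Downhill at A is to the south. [False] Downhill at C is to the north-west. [False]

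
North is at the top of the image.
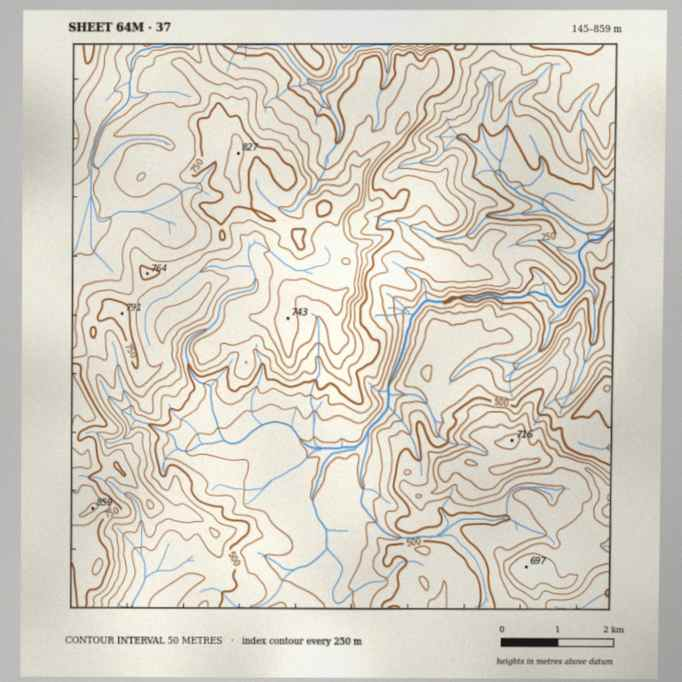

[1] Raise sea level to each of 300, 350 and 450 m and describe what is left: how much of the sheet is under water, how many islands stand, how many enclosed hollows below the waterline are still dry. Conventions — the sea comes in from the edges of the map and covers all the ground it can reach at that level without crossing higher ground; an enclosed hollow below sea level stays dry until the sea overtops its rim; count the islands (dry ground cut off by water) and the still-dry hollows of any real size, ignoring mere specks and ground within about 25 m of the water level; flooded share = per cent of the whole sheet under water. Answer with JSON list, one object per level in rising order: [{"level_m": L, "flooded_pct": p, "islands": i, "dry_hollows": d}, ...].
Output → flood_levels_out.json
[{"level_m": 300, "flooded_pct": 8, "islands": 0, "dry_hollows": 0}, {"level_m": 350, "flooded_pct": 13, "islands": 0, "dry_hollows": 0}, {"level_m": 450, "flooded_pct": 35, "islands": 0, "dry_hollows": 0}]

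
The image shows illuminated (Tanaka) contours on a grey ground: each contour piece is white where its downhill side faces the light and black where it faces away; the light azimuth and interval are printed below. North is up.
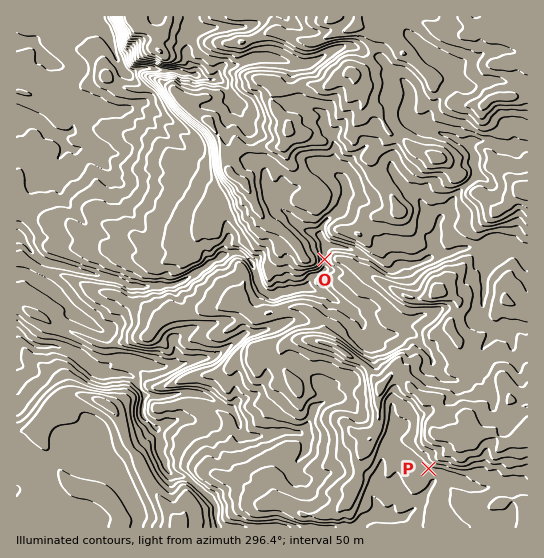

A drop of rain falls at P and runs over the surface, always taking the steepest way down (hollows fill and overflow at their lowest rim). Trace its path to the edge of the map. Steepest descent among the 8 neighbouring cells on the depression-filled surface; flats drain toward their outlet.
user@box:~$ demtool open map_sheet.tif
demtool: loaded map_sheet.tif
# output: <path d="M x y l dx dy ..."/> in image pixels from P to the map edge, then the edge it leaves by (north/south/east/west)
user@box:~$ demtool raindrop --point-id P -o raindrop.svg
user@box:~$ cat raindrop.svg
<path d="M429 469l0 5 2 4 0 7-1 2-4 4-9 15-12 11-3 1-29 0-8 4-4 4-10 0-1 1"/>
exit: south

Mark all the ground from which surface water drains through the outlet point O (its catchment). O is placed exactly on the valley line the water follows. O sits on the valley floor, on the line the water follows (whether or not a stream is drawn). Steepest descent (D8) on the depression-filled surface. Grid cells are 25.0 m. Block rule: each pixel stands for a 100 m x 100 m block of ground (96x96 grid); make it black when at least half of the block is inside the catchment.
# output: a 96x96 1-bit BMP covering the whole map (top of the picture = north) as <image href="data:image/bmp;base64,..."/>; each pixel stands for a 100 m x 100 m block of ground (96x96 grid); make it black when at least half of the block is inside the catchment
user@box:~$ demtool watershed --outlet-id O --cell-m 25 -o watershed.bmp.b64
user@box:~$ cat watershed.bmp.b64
<image width="96" height="96" href="data:image/bmp;base64,Qk2+BAAAAAAAAD4AAAAoAAAAYAAAAGAAAAABAAEAAAAAAIAEAAATCwAAEwsAAAIAAAAAAAAA////AAAAAAAAAAAAAAAAAAAAAAAAAAAAAAAAAAAAAAAAAAAAAAAAAAAAAAAAAAAAAAAAAAAAAAAAAAAAAAAAAAAAAAAAAAAAAAAAAAAAAAAAAAAAAAAAAAAAAAAAAAAAAAAAAAAAAAAAAAAAAAAAAAAAAAAAAAAAAAAAAAAAAAAAAAAAAAAAAAAAAAAAAAAAAAAAAAAAAAAAAAAAAAAAAAAAAAAAAAAAAAAAAAAAAAAAAAAAAAAAAAAAAAAAAAAAAAAAAAAAAAAAAAAAAAAAAAAAAAAAAAAAAAAAAAAAAAAAAAAAAAAAAAAAAAAAAAAAAAAAAAAAAAAAAAAAAAAAAAAAAAAAAAAAAAAAAAAAAAAAAAAAAAAAAAAAAAAAAAAAAAAAAAAAAAMAAAAAAAAAAAAAAAcAAAAAAAAAAAAAAA8AAAAAAAAAAAAAAA8AAAAAAAAAAAAAAP8AAAAAAAAAAAAAAf8AAAAAAAAAAAAAA/8AAAAAAAAAAAAAD/8AAAAAAAAAAAAAD/8AAAAAAAAAAAAAD/8AAAAAAAAAAAAAH/8AAAAAAAAAAAAAH/8AAAAAAAAAAAAAH/8AAAAAAAAAAAAAP/8AAAAAAAAAAAAAf/8AAAAAAAAAAAAAf/8AAAAAAAAAAAAAP/8AAAAAAAAAAAAAH/8AAAAAAAAAAAAAH/8AAAAAAAAAAAAAH/8AAAAAAAAAAAB8P/8AAAAAAAAAAAH///8AAAAAAAAAAAP///8AAAAAAAAAAA////8AAAAAAAAAAD////8AAAAAAAAAAP////8AAAAAAAAAAf////8AAAAAAAAD//////8AAAAAAAAH//////8AAAAAAAAH//////8AAAAAAAAP//////8AAAAAAAAf//////8AAAAAAAA///////8AAAAAAAD///////8AAAAAAAH///////8AAAAAAAP///////8AAAAAAAf///////8AAAAAAAf///////8AAAAAAA////////8AAAAAAA////////8AAAAAAA////////8AAAAAAB////////8AAAAAAH////////8AAAAAAP////////8AAAAAAP////////8AAAAAAf////////8AAAAAAf////////8AAAAAAH////////8AAAAAAAP///////8AAAAAAAAf//////8AAAAAAAAf//////8AAAAAAAAf//////8AAAAAAAAf//////8AAAAAAAA///////8AAAAAAAB///////8AAAAAAAB///////8AAAAAAAD///////8AAAAAAAD///////8AAAAAAAD///////8AAAAAAAAP//////8AAAAAAAAAD/////8AAAAAAAAAB/////8AAAAAAAAAAP////8AAAAAAAAAAH////8AAAAAAAAAAD////8AAAAAAAAAAD////8AAAAAAAAAAB////8AAAAAAAAAAB////8AAAAAAAAAAB////8AAAAAAAAAAA///+AAAAAAAAAAAD///8AAAAAAAAAAAD//+AAAAAAAAAAAAB//8AA="/>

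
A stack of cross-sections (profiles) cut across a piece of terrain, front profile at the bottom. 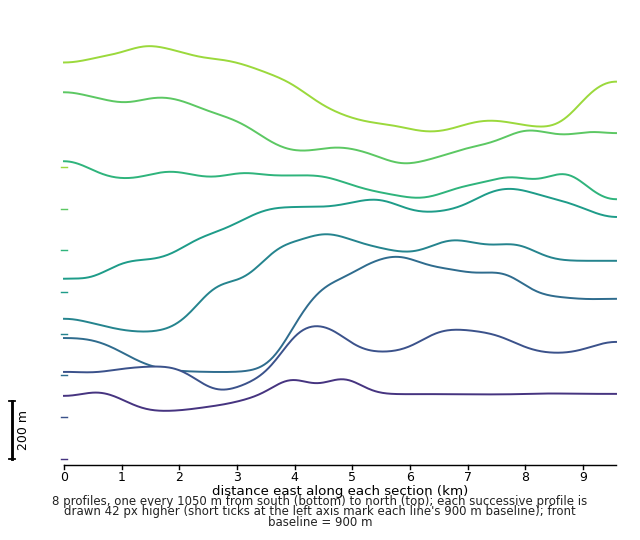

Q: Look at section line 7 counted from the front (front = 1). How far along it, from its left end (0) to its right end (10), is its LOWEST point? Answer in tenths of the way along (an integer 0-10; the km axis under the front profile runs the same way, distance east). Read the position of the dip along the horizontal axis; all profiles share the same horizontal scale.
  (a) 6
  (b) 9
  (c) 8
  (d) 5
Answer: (a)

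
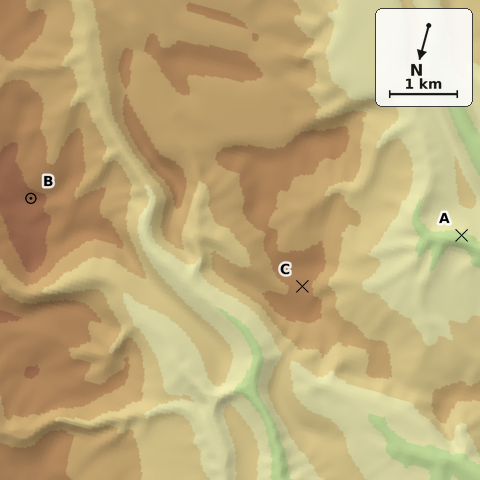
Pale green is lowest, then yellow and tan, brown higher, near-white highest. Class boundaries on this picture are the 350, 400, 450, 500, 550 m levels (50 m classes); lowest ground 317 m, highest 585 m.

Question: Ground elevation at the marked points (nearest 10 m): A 340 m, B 580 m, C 510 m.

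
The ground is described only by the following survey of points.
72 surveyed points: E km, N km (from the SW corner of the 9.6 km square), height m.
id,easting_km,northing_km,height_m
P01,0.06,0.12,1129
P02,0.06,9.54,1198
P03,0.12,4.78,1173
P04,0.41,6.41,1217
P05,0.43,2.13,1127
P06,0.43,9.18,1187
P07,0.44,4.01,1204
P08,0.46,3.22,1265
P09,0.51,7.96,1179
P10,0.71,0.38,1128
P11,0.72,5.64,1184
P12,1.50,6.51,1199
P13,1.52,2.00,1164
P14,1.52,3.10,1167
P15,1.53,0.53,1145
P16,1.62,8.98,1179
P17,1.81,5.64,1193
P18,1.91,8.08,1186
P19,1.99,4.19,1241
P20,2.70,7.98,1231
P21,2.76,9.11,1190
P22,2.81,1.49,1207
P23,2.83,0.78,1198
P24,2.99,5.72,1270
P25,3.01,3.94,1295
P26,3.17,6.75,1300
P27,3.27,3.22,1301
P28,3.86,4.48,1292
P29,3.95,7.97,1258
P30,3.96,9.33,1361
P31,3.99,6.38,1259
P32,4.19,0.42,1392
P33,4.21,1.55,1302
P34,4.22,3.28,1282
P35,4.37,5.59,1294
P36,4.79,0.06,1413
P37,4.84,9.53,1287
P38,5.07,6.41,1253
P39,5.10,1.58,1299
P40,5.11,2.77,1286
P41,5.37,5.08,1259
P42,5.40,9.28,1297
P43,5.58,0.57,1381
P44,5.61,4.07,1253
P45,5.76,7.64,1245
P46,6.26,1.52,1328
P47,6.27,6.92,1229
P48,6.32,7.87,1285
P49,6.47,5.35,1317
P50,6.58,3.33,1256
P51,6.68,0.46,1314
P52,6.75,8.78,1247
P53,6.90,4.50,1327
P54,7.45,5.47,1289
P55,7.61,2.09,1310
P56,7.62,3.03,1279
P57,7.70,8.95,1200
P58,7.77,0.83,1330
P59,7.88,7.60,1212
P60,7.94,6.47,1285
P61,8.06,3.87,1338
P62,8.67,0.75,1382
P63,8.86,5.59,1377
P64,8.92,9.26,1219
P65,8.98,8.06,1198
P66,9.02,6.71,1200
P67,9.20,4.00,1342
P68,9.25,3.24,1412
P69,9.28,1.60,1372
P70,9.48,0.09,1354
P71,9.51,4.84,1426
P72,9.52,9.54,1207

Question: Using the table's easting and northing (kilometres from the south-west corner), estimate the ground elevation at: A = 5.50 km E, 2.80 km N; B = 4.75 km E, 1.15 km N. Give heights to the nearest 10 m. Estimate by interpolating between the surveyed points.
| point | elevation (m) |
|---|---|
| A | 1260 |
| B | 1310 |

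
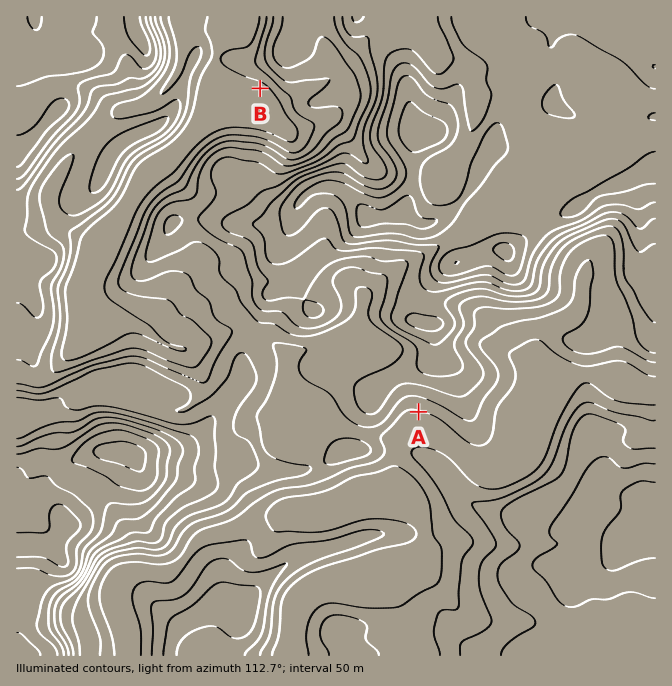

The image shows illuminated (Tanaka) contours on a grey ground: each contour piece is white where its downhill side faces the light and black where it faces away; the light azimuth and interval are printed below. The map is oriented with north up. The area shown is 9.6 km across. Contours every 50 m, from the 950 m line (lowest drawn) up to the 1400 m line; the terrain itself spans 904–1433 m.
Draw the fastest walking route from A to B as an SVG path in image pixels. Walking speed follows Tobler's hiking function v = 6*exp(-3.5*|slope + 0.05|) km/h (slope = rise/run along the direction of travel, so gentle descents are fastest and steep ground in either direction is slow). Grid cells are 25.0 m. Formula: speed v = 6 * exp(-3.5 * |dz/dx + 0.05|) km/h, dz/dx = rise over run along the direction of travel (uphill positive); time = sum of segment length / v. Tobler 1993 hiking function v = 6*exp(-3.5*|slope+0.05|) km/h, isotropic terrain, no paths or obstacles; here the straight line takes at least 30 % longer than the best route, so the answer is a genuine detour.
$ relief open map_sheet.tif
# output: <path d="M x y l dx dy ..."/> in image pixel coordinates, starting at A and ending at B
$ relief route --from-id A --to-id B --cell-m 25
<path d="M418 412l-10-10-10-5-6 0-54-27-14-15-40-20-10-10-14-7-10-10-30-60-18-18-7-13 0-49 10-20 14-13 16-8 2-4 12-11 11-24"/>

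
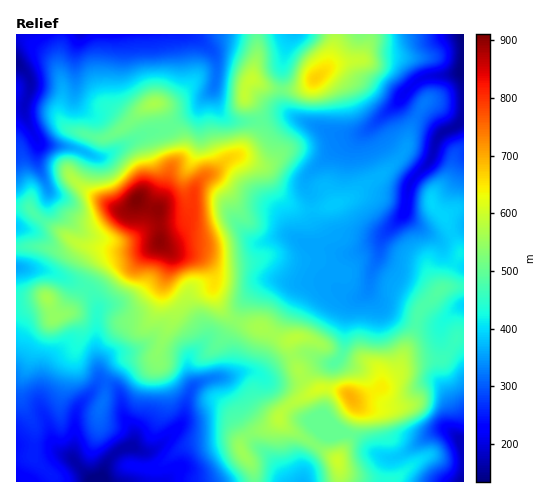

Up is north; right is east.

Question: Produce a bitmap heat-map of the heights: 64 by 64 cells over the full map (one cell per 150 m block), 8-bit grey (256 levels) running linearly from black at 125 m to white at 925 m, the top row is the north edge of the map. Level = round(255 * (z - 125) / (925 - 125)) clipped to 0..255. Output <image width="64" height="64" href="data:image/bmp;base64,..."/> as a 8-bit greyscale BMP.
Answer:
<image width="64" height="64" href="data:image/bmp;base64,Qk02FAAAAAAAADYEAAAoAAAAQAAAAEAAAAABAAgAAAAAAAAQAAATCwAAEwsAAAABAAAAAAAAAAAAAAEBAQACAgIAAwMDAAQEBAAFBQUABgYGAAcHBwAICAgACQkJAAoKCgALCwsADAwMAA0NDQAODg4ADw8PABAQEAAREREAEhISABMTEwAUFBQAFRUVABYWFgAXFxcAGBgYABkZGQAaGhoAGxsbABwcHAAdHR0AHh4eAB8fHwAgICAAISEhACIiIgAjIyMAJCQkACUlJQAmJiYAJycnACgoKAApKSkAKioqACsrKwAsLCwALS0tAC4uLgAvLy8AMDAwADExMQAyMjIAMzMzADQ0NAA1NTUANjY2ADc3NwA4ODgAOTk5ADo6OgA7OzsAPDw8AD09PQA+Pj4APz8/AEBAQABBQUEAQkJCAENDQwBEREQARUVFAEZGRgBHR0cASEhIAElJSQBKSkoAS0tLAExMTABNTU0ATk5OAE9PTwBQUFAAUVFRAFJSUgBTU1MAVFRUAFVVVQBWVlYAV1dXAFhYWABZWVkAWlpaAFtbWwBcXFwAXV1dAF5eXgBfX18AYGBgAGFhYQBiYmIAY2NjAGRkZABlZWUAZmZmAGdnZwBoaGgAaWlpAGpqagBra2sAbGxsAG1tbQBubm4Ab29vAHBwcABxcXEAcnJyAHNzcwB0dHQAdXV1AHZ2dgB3d3cAeHh4AHl5eQB6enoAe3t7AHx8fAB9fX0Afn5+AH9/fwCAgIAAgYGBAIKCggCDg4MAhISEAIWFhQCGhoYAh4eHAIiIiACJiYkAioqKAIuLiwCMjIwAjY2NAI6OjgCPj48AkJCQAJGRkQCSkpIAk5OTAJSUlACVlZUAlpaWAJeXlwCYmJgAmZmZAJqamgCbm5sAnJycAJ2dnQCenp4An5+fAKCgoAChoaEAoqKiAKOjowCkpKQApaWlAKampgCnp6cAqKioAKmpqQCqqqoAq6urAKysrACtra0Arq6uAK+vrwCwsLAAsbGxALKysgCzs7MAtLS0ALW1tQC2trYAt7e3ALi4uAC5ubkAurq6ALu7uwC8vLwAvb29AL6+vgC/v78AwMDAAMHBwQDCwsIAw8PDAMTExADFxcUAxsbGAMfHxwDIyMgAycnJAMrKygDLy8sAzMzMAM3NzQDOzs4Az8/PANDQ0ADR0dEA0tLSANPT0wDU1NQA1dXVANbW1gDX19cA2NjYANnZ2QDa2toA29vbANzc3ADd3d0A3t7eAN/f3wDg4OAA4eHhAOLi4gDj4+MA5OTkAOXl5QDm5uYA5+fnAOjo6ADp6ekA6urqAOvr6wDs7OwA7e3tAO7u7gDv7+8A8PDwAPHx8QDy8vIA8/PzAPT09AD19fUA9vb2APf39wD4+PgA+fn5APr6+gD7+/sA/Pz8AP39/QD+/v4A////AB4gIiQmJyUeFAoFBAQIDhETFhkaGhsdISUpLTM6Qk5ebXh4bF9XVFJQUVdme4qOiH91bGZjYmFdVEc8MikgFg4iJCUnJyYiGhAKCQcGCxQZGx0eHyAfHiAkKC41PkpZaXd/fG9iW1hVU1Naan+PkouAdGliXl1eXlpQRDoyKh8SJScoKCYiGxINDhEPCgwVHB8eHiAjIyIhJCkxOkZVZ3eBhX5xZmFeW1hYYHGGlJSKfG5jXFhWV1pbV09GPjQlFScoKSgjHBUPDRQaGBANEBYXFhYZHyUmJiguN0JPYHKAh4Z8cmtpZ2NgYm18jJWUiHdoXlhVVFNTVVZVT0Y4JRQmKCknIRsWEhIaIiMbEg0NDg8SFRohJyotMjxIVmd4hYiBeXRzdHJubXJ7goiMjoV1Zl1ZWFhWUU1NT01ENCESJigpKCIeHRoYHygsKB4VDw0QFxoaHSQqLzU+Slpre4WGf3t7fX18ent/gX9+f4KAdmtkYWBgXFVMRUNBOSoaESgqKykkIyQgHSQuMzEqIhkTFBwhIB0gJi00PktcbXmBg4KChIWFhYWEgn15eHh5eXdybmpoZWBYT0U8NS0hFhIqLC0rJygqJSEoMjc2MSkgGRogJicjICMqMz1LXGt1en6ChYiLjYyJg315eHh4eHt+fnx5dXBoX1VJPTEmHhobLC4uLCksLigkKzU5OTMqIh8hJiosKiYkKDI+S1xqcXR4fYKHjpKPh395eHh4eX+JkZSSj4yGfnRoWUg3KiUlJi8wLysrLzErJiw2Ozo0KSQmKSstLzAtKCo0QE1baG5wcnd8hI2Sj4eAe3l4eX+NnaWmo5+cmJKLgXNfRzYxMC8zMy8sLjM0LyksNTs8NSsoLTAwMTM0My4tOEVQW2Vrbm9yd36GjZCNiYR/e32Im6uwraijn5yZlY+GdFhDOzk1NjQxLzI2NzQuLDI5PTcuLDI2Nzg5OTgzMTpIU1phZWlsbnF1e4OLkJGQjIaHk6aytK6oo6CdmZSPiXxhSkI/Ozg3NDI1ODs6NjExNjs4MDE5QEJDQ0I/OTQ5RlFXWl5jaGprbXB4gouRlZeUlJ6ttLKsp6Sjn5mRiYN5Y09IRUE9PDk3OTw/QD47NjU5ODQ5RU9UVlVRSkE4Nz9ITlBUW2NnaGdpcHuGjZKXmpmfqa2qpqSkpaGakYV7cWFTTktHQUI/PT9CRUZHRD04OTo8RVNgam1rZVpLQDs9QENHTFNcY2RjZ256hoyOkJKQkZebnJyeoqOfmpOIeWxgWFZSTEVHRURFSUxPT0xDOzxBSVJfbXd7e3ZpWExKSUdGSExSWF5gY2lyfomNi4mFgYCFi4+TmZ6fnJmVi31vZWFfWVFIS0tKTE9TVldTSUFCS1ZfaHN7gIF+c2JYWlxaVlVXWV1gZGlvd4KKjImEfnh2eoKJkJecm5iWlIt+c2xpaGBXTE9QT1FUWFtcWE5HSVJdZm11fYKDf3doXmNpamdkY2Rnam1xdn2FiYmGgn55dXV9iJCUlZSSk5KJfXRubGtmXlBSU1RVWFpeX1xUT1FXXmZsdHyCg4B4bGRmbHFycG1tcHR2eX2DiYqHhYSEgnpzeIOIiIeHiIyOh3xzbWtraWRUVVdZW1xdX2FgWVZaX2VrcXZ7gISCe3NubG5ydnZ0dHd7f4GFio6Oi4mJioZ7b294e3h2d3yDh4N5cGtoaWpoV1hcYWZmY2JjY19bYGlvdXt+f4GFhYF7d3Ryc3Z4eXt+g4aIioyPkZGOi4Z+cmdmbG1qZ2ludnx7dW5pZmdqaVpcYm11dG5pZ2hkYGZwd3yAg4WFhoiGgX16d3Z4e32AhImLjIuKioyMiIF4bmRdXWBhXltcYmlxdHJsZ2RlaGleYWh2gIJ9dnFuaGRpdHt+gYSIiYmKioeCfnt6fICChIeKi4uIhIB/fHhwZ19YVFNVVVNSUldeaG9wbGZjY2VlYmVteoOGhIF8dWtma3N6foGEiYyNjIyLhoF/gISHhoSEhoeGgnt1cWxnYFlUUE1NTU1NTExPV2JtcG1oZGFgYGVpcX2FhoSCf3dtZ2pwdnuAhYqQk5KQjouHhomNjYaAfX19fHlyamRfWlVQTUtKSUlJSUlJTFNfa3FwbWhhXVpmbHWCiYaBfXp0bWlrb3R5gYiPl5yblpGPjpCUl5KHfHZ1c3FuZ19ZVVFOS0pJSEhHRkdHSUtQWmducXBtZl5YZmx4hYqFfHZzcG1sbnN4fYWPmKGop5+Wk5SZn6CYinxybmtnY1xVUU5NS0pJSUhHRkVERkhKTlZham9ycWxmYGNpc3+Be3NubW5tb3J5gIiQmaKrsrOpnZaYnqSmno9+cWlkX1pUT01LS0pJSUhISEdEQ0VISkxRWmRscHNxbWhbXmZtb2xoaGttb3J4gY2apKirsbq+tqeenaGmqKKSgHBmX1pUUE1MS0pKSUlJSUhHREJESEpLTlVfZ2xvb2xnUlRYXWBiZGhtcXV7g4+erbe5t7nCycW5rqqrrKujlIFxZl9ZVVFOTEtKSklJSUlJSERAQkZJSkxSW2NmZ2ZjX0xPVFldY2lwdnuBiZOeq7fCxsbIztfY0MW/vLewpZOAcmhiXVhUUE1MS0pKSUlJSUhEQD9DR0lMUVlfYF9eXFlSVVlfZW11e4GGjZWdpq+6x9LY29/l5+HZ0MnBt6eSf3FpZGFcV1JOTEtKSklJSEhHREA8P0VJS1BXXFtYWFpaYGNma3F4fYOJjpSaoaiyvszb5uvu8O7o39bOxruokX5vZmJhXllTTkxLSkpJSUhHRUM/OzxDSEtOU1dXVVVZXGltcHN3eoGKkJWYnKGosL3N3ery9fTv597Wz8i8p498bWNeXVpWUU1LSkpKSUlIR0VCPjg4P0ZJS05RUlFTV1pkaGtuc3uGj5KTlZmepK68zd3p8/f07eXd1c/HuaOMeWtiXlpWUk5LSkpKSkpKSUhGQjw2NDg/RUdJS01PUlVWWV1iaHJ/iY2MjpOZoay6ytfh6fH18unh29XPxLKbhnZsaGRdVlFNTExMTEtLSkpJR0M9NjExNj1BQ0ZKT1NUUlZbY2t1fYKEhoyUnqy/0uHn6u3x8+/m3dnWzr+okX50cXBqYVlST05OTk1NTEtLSkhFQDkyLSwwNz1ETFJUU1BbY2tvcHN5foSMlqa81Obv8fHx8/Tv5dzY1s26n4l7d3Zza2JaVVJRUFBPT05OTUxKSEVAOC4mJS47SFBUVVRRY2xwa2Zqc3qAiZmwzOPv9PX19fX28eXb2NbNtpqFfXt4cmphW1dVVFNRUFFRUVBOTEpIRT81JyAoPU1UVlVUUmZtbGFaYGlxeYieutTk7fP4+ff19fHl2tbWy7OXh4F/enJpYl1aWFZTUVBRU1NSUU9NS0lGPS0fJj5QVlVTU1JfZ2ZZT1RfbHuOpLrM1uDt9/r38vDt49jV1cuymoyHg3xzbGZhXltWUU9OUFFSUlFQTk1LSUExICQ8UFZST05OVF1fUkhPYXSGlaCrtLzK3e719O3o5d3T0tXLtqKWjod+dnFtaWRdVU9NTk9QUFBQUE9NTElDMiAgNkxTUExJSEtTVUpFVW6Dj5OTlJmgr8bb6Orj3drUy8vQy76wo5aLg315d3NsYFVOTE1OT05NTk5OTk1LRTYiHCtAS0xIRUNESkhARV56jI6JhIKEipetxNTY09DQy8LAxsnEu62ek4yHg4F9dGZYTktLTE1MS0tMTE1NTEk+Kx0eLDtDREE/PUA8OUdjfYmFfHVycnmFmK2+wsHEyMe8tLjAwbyypp2XkYyIhHxvX1NLSUlJSUhISElKS0xLRTknGxsnNj09Ozc4MzRFXnV9dmtiXmFqd4aYpquvuMHDuq6rsbOzsKumoJmRioWAd2pcUElHRkZFRUVFRkhJSklENiQWGCc2OTYzMiwsO05fZF9XU1RaYm15hY+Vm6awtrOpn5+ipqusqqWckIeDgHxzZlhMRkREQ0NDQ0NFRkdJSEEwHBMeLzYzMS4lIy07R0xOUFZfZGZpcHh/g4iPl56hnZKOkpmfo6WimYyDf358dmxdT0dEQ0JBQUFCQkNFR0hFOCISGCkyMi8pIB8qOUZPWGFpcXRycHBzdnl7foOHjIyEgIWKjZKWlo+Ff3x6d3NpW05GQ0JBQD8+P0BCQ0VHRjsmExIeKCwqIxwiM0dYYmpwc3R3eXl3dXV2d3h5fH9/eXd6fH6AhYeEf3t4dXBoX1NKREJCQUA9Ozs9P0FDRUQ8KxcOERceIxwcKkBVY2lsbWxrbnV6fHp4d3d3d3h5dnBucXFxcnV5enl4dW9mXFNLRkNDQ0JBPjo3Nzo+QEJCPTEfEg0MDxwXHzRKWmJiYmJiY2ZtdXt9fXt6eXl3dG5mZGdmZWdtcnV2dnFoXlRMSEdGR0dHRkQ/ODMzNzo9QD42KyAZEAsXFSI5TVlcWVhaXWBjaG52foKCgYB9eHFnXVxeXF1nc3l6eXZvZVpTUVFRUVFRUVBNRz41Li4wNTw+OzUuJxkNFRQhN0pVV1NRVVtgZGZpcHmCiIqIg3twZFhUVVRZan6HhX95cWdgX2JmZ2ZkYV9cWFFIPTEpJis2Pj47Ni4eDhYSGy9CTlJOTVFZX2JjZGlwe4SKiYJ4bWJWTktLVGqEkY6FfnZwbnN6gYSBe3Vwa2VeVEk7LCEhLjo/PTgwHg4ZEhUlOUhOS0lNVFlcXF1gZW53fX13bmZfVkxFRE9ohZOQioV/enuDjZealo6HgHt2bmNVRTMjHCMxOTo2LRwNGRERIDRES0lFSU9TVFVVV1tiaW1taWNeW1dPREBLZYOTk5CMg3x8hZSip6ObkouGgXtwYE48LiIdIystKiMWCxUPESAzQkhFQkVLTU5OTk9SWFxfX11ZVlZWUUY/SGF+kJWTinxycn6TpayrpJqRi4aBeGtaSj0wIhwcHBoVDQcNDRQjNUFEQD1BRkhIR0dHSk5RUlNSUE9PUE5GPkVbdomSj4JyZ2d1jaGqq6ihmJGLh4J4aVhLPjImHxsYEgkECQ8aKDU9Pzo4PEBBQUA/P0BDRUZGR0dGR0lIQjxCVW2Ai4t+bWJhbIOYoqano5yWk5GMgnFfU0pCOTIsJhsNBQsUHykyODg0MTU5Ojk4Nzc3OTk6Ozw9PT9APzs5P1Bkd4SHfGtgXWR2i5ifoqCblpWUj4JvYFZPSUI8NzAjEgYRGiEoLTIyLiosMTIyMTAwMDExMTIzNDU3NzY1Nz5MXW59gnppXVldaHqKlpublpKPj4t/bl9WTkY/OTQuIxMGFhwhJCgsLSkjJCkrLCsrKywsLC0tLi4vMDAxMzg/SVdod311ZVtXV1xoeImTlZKMiYiHf3BgVEpCOzUuJx4RBhkbHR8iJickHBsgIyMjJCUmJygoKSoqKistLzQ6P0dUY3J3cGFYVFNVXGp8i5CNiIOCg35xYFJIQTozKyIYDQQ="/>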